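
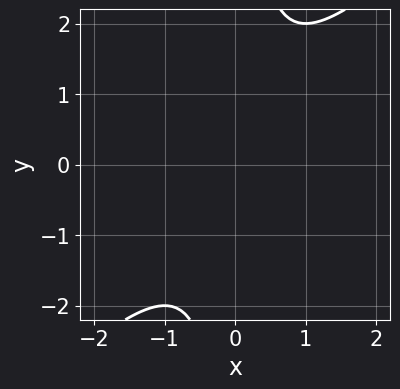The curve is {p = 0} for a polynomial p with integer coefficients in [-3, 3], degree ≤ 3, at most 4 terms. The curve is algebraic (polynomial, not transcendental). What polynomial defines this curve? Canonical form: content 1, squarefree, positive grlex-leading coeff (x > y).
(a) The degree is 2 — no degree-1 curve has this shape.
(b) Reading off the gridlines: no y-intercept at any integer in the box; it misses every integer gridline on the x-axis.
(c) The integer polynomial consistent with all of this is the stated p.

x^2 - x*y + 1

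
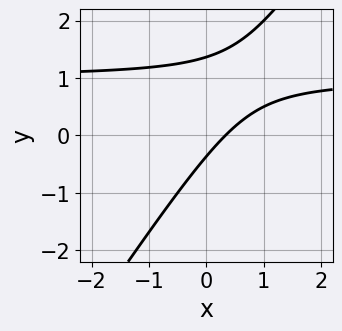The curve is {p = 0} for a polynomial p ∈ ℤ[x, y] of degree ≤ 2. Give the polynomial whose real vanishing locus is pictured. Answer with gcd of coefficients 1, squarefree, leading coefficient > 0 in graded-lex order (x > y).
3*x*y - 2*y^2 - 3*x + 2*y + 1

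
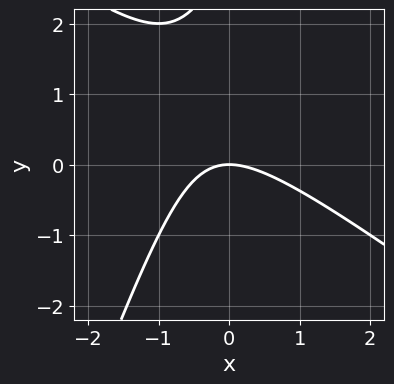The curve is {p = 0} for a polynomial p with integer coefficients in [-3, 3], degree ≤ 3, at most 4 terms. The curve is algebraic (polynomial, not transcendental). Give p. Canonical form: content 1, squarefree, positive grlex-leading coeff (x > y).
2*x^2 + 2*x*y - y^2 + 3*y

1. The degree is 2 — the shape is more complex than any degree-1 curve.
2. From the axis intercepts and sections: it meets the y-axis at y = 0 (among the integer gridlines); it crosses the x-axis at the gridline x = 0.
3. Putting this together gives p.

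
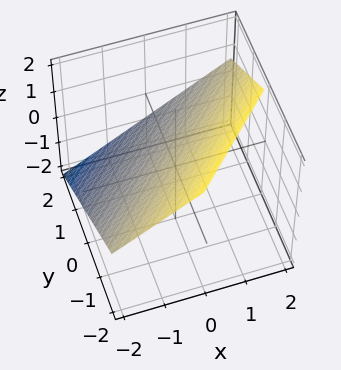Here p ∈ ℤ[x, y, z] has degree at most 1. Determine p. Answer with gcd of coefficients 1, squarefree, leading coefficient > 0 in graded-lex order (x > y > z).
First, degree: every cross-section is a straight line — this is a plane, so deg p = 1.
Then, reading off the gridlines: one x-axis crossing is at x = -1; it meets the y-axis at y = 1 (among the integer gridlines).
Finally, putting this together gives p.

2*x - 2*y - 3*z + 2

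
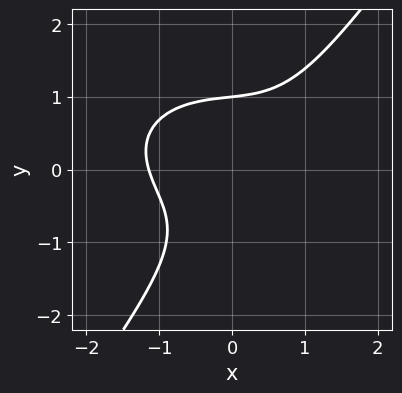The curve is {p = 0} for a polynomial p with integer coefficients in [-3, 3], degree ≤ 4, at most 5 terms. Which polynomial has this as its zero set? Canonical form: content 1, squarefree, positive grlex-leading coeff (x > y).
2*x^3 + 3*x*y^2 - 3*y^3 - 2*x*y + 3

(a) deg p = 3. No degree-2 curve has this shape.
(b) Reading off the gridlines: one y-axis crossing is at y = 1.
(c) These observations pin down the coefficients.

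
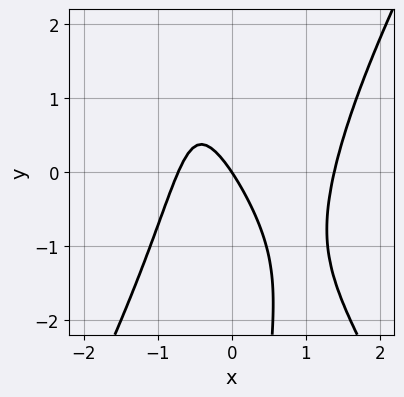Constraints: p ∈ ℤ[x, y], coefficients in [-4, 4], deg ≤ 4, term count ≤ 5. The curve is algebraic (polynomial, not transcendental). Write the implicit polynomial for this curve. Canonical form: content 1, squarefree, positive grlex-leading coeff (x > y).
3*x^3 - x*y^2 - 2*x^2 - 3*x - 2*y

(a) deg p = 3.
(b) Observable constraints: it meets the x-axis at x = 0 (among the integer gridlines); one y-axis crossing is at y = 0.
(c) Putting this together gives p.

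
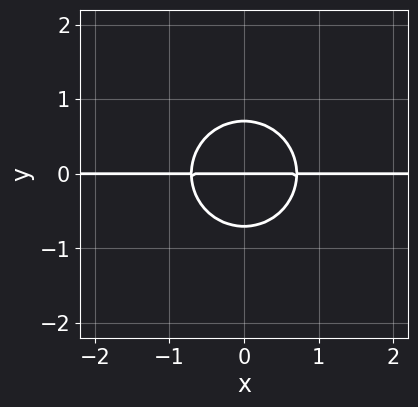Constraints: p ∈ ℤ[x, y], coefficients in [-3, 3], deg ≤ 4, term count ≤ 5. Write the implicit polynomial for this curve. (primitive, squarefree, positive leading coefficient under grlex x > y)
2*x^2*y + 2*y^3 - y

The degree is 3 — the shape is more complex than any degree-2 curve.
Symmetries: the x ↦ −x reflection is a symmetry, so x appears only in even powers.
Against the integer gridlines: every point of the x-axis in the box is on the curve; one y-axis crossing is at y = 0.
Solving for integer coefficients yields p as stated.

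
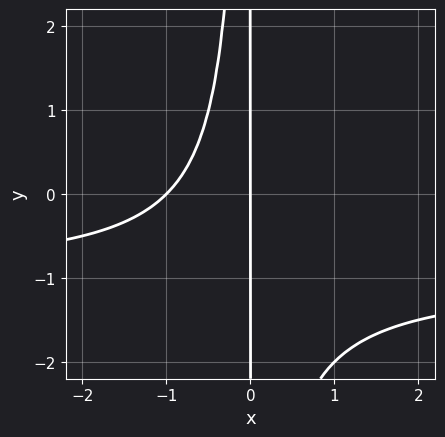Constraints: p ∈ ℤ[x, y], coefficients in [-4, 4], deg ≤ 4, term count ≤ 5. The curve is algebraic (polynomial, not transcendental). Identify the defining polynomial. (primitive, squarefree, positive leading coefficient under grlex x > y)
deg p = 3. A generic line meets the curve in up to 3 points.
From the axis intercepts and sections: the x-axis gridline crossings are at x ∈ {-1, 0}; the visible y-axis segment lies entirely on the curve.
Together with the visible shape, these determine p as stated.

x^2*y + x^2 + x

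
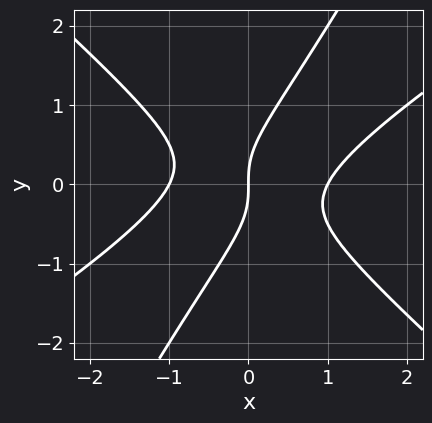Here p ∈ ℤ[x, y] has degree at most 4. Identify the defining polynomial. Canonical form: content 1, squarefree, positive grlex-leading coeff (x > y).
2*x^3 - 2*x^2*y - 3*x*y^2 + 2*y^3 - 2*x

Degree: no degree-2 curve has this shape, so deg p = 3.
Observable constraints: the x-axis gridline crossings are at x ∈ {-1, 0, 1}; it crosses the y-axis at the gridline y = 0.
Fitting integer coefficients to these (and the overall shape) gives p.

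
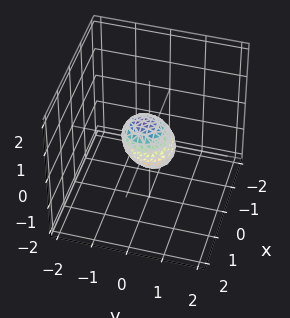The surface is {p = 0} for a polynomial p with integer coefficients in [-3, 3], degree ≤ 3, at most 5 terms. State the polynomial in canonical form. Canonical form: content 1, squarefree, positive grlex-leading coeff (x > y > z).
2*x^2 + 2*y^2 + y*z + 2*z^2 - 1

deg p = 2. A generic line meets the surface in up to 2 points.
Matching integer coefficients to the picture gives p.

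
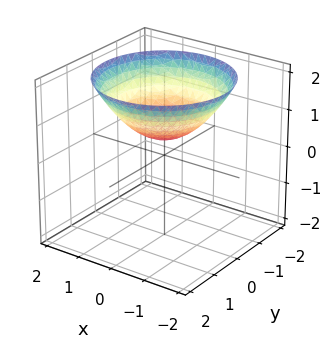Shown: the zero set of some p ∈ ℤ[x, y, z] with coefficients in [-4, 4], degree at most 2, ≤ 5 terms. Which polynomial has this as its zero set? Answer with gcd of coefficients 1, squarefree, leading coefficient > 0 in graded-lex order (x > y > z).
x^2 + y^2 - 2*z + 1

1. deg p = 2. The shape is more complex than any degree-1 surface.
2. By symmetry, the surface is invariant under rotation about z: p = q(x² + y², z).
3. Checking where it meets the axes: the surface avoids every integer y-axis point in the box; a circular section at z = 1 has radius exactly 1.
4. Solving for integer coefficients yields p as stated.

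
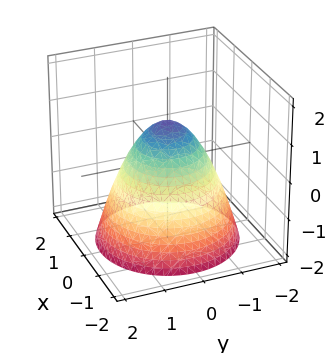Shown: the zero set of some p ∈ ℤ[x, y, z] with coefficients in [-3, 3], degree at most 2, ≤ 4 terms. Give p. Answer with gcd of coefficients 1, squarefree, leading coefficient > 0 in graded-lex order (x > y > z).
The degree is 2 — no degree-1 surface has this shape.
Symmetries: rotational symmetry about the z-axis ⇒ p depends on x, y only through x² + y².
Observable constraints: one z-axis crossing is at z = 1; among the integer gridlines, it crosses the x-axis at x ∈ {-1, 1}; among the integer gridlines, it crosses the y-axis at y ∈ {-1, 1}.
Together with the visible shape, these determine p as stated.

x^2 + y^2 + z - 1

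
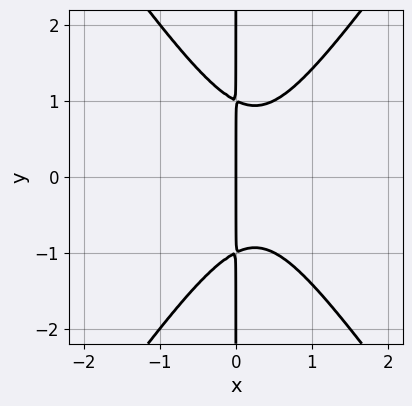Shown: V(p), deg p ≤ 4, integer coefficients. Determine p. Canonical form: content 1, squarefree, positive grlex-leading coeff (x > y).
2*x^3 - x*y^2 - x^2 + x

Degree: the shape is more complex than any degree-2 curve, so deg p = 3.
Symmetries: it's symmetric under y → −y, forcing even powers of y.
Checking where it meets the axes: every point of the y-axis in the box is on the curve; it meets the x-axis at x = 0 (among the integer gridlines).
Putting this together gives p.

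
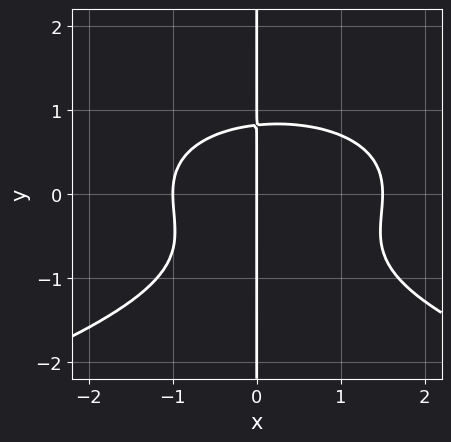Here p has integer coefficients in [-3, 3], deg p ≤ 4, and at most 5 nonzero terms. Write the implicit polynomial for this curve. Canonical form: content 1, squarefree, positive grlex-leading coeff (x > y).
3*x*y^3 + 2*x^3 + 2*x*y^2 - x^2 - 3*x

(a) deg p = 4.
(b) Checking where it meets the axes: among the integer gridlines, it crosses the x-axis at x ∈ {-1, 0}; the visible y-axis segment lies entirely on the curve.
(c) Together with the visible shape, these determine p as stated.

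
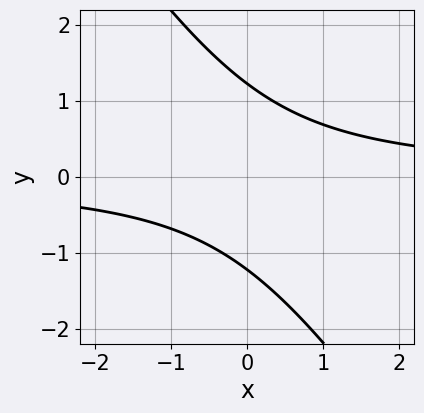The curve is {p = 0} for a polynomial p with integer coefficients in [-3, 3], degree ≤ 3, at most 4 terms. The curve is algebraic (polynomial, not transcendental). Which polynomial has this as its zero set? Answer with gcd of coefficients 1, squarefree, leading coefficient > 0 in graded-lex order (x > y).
(a) The degree is 2 — no degree-1 curve has this shape.
(b) Against the integer gridlines: it misses every integer gridline on the x-axis.
(c) Solving for integer coefficients yields p as stated.

3*x*y + 2*y^2 - 3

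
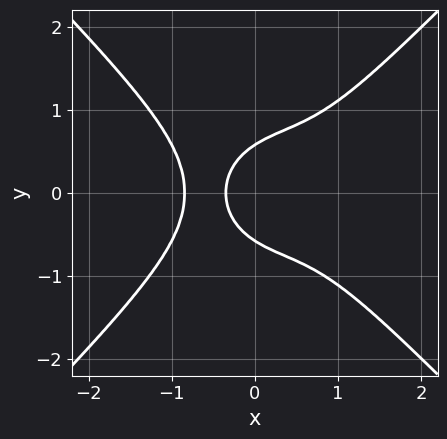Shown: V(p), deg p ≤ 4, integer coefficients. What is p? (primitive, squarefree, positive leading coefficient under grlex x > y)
3*x^4 - 3*y^4 - 2*y^2 + 3*x + 1

(a) Degree: the shape is more complex than any degree-3 curve, so deg p = 4.
(b) Symmetries: the y ↦ −y reflection is a symmetry, so y appears only in even powers.
(c) From the visible intercepts: it misses every integer gridline on the x-axis.
(d) Fitting integer coefficients to these (and the overall shape) gives p.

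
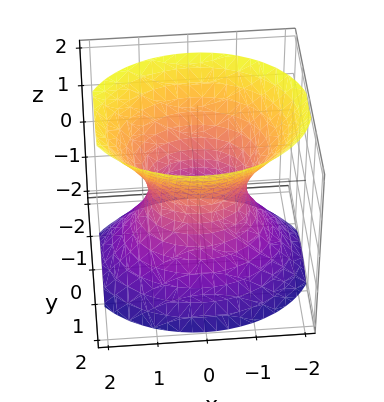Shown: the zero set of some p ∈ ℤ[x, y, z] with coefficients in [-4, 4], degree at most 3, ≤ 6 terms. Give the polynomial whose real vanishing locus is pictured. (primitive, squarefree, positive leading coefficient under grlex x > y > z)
The degree is 2 — one connected sheet with a waist; a quadric.
Symmetries: the y ↦ −y reflection is a symmetry, so y appears only in even powers; mirror symmetry z ↦ −z ⇒ only even powers of z; the x ↦ −x reflection is a symmetry, so x appears only in even powers.
Observable constraints: the surface avoids every integer z-axis point in the box; the x-axis gridline crossings are at x ∈ {-1, 1}.
Assembling these constraints gives the stated polynomial.

2*x^2 + 3*y^2 - 2*z^2 - 2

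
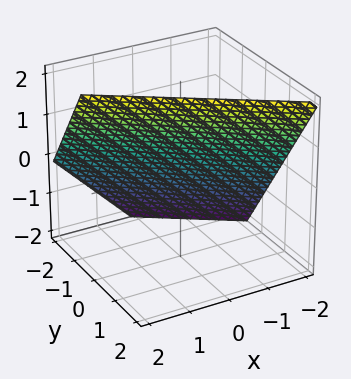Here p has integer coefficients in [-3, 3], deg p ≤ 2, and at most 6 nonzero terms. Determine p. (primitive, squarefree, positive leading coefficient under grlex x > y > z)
2*x + 3*y - 2*z + 2

Degree: every cross-section is a straight line — this is a plane, so deg p = 1.
Checking where it meets the axes: one z-axis crossing is at z = 1; it meets the x-axis at x = -1 (among the integer gridlines).
Fitting integer coefficients to these (and the overall shape) gives p.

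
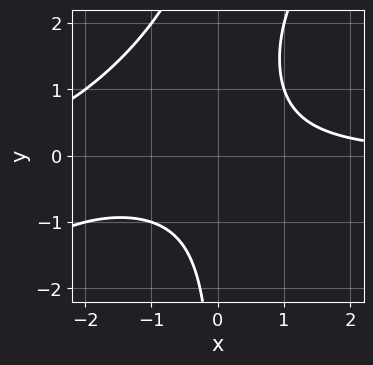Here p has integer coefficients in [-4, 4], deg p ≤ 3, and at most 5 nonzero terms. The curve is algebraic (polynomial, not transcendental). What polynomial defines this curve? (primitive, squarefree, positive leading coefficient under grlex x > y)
x^2*y - x*y^2 + 2*x*y - 2

First, deg p = 3. No degree-2 curve has this shape.
Next, checking where it meets the axes: it misses every integer gridline on the y-axis; the curve avoids every integer x-axis point in the box.
Finally, matching integer coefficients to the picture gives p.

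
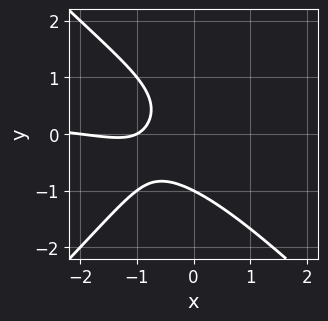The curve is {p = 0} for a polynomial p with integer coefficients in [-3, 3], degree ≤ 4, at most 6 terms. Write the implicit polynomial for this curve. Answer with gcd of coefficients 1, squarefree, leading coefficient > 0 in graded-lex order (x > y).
1. The degree is 3 — a generic line meets the curve in up to 3 points.
2. From the visible intercepts: among the integer gridlines, it crosses the x-axis at x ∈ {-2, -1}; it meets the y-axis at y = -1 (among the integer gridlines).
3. These observations pin down the coefficients.

2*x^2*y - 2*y^3 - x^2 - 3*x - 2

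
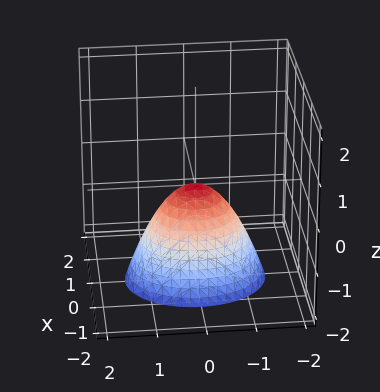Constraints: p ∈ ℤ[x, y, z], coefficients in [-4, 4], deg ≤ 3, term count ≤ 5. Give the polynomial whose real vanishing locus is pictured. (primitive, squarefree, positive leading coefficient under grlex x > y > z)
(a) The degree is 2 — a single bowl opening along one axis; a quadric.
(b) Symmetries: it's symmetric under x → −x, forcing even powers of x; the y ↦ −y reflection is a symmetry, so y appears only in even powers.
(c) From the axis intercepts and sections: it meets the z-axis at z = 0 (among the integer gridlines); it crosses the y-axis at the gridline y = 0; it meets the x-axis at x = 0 (among the integer gridlines).
(d) Assembling these constraints gives the stated polynomial.

3*x^2 + 2*y^2 + 2*z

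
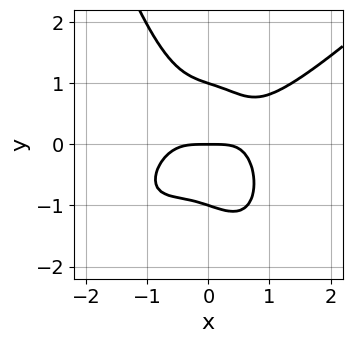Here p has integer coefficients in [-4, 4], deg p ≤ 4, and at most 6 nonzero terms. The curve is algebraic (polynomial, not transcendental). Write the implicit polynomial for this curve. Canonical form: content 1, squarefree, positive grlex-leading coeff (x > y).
First, deg p = 4. The shape is more complex than any degree-3 curve.
Then, from the axis intercepts and sections: the y-axis gridline crossings are at y ∈ {-1, 0, 1}; one x-axis crossing is at x = 0.
Finally, matching integer coefficients to the picture gives p.

3*x^4 - 3*x^3*y - 2*x*y^2 - 3*y^3 + 3*y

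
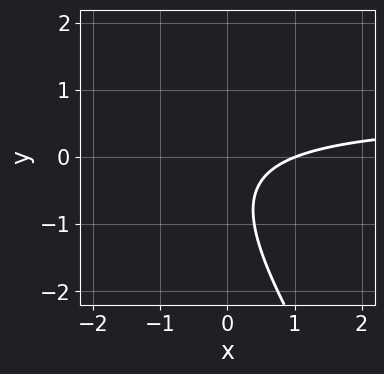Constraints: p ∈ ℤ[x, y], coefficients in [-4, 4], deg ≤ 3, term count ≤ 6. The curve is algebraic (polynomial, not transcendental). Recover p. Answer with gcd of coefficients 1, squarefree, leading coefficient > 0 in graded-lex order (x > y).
3*x*y + 2*y^2 - 2*x + 2*y + 2

(a) Degree: no degree-1 curve has this shape, so deg p = 2.
(b) From the visible intercepts: one x-axis crossing is at x = 1; no y-intercept at any integer in the box.
(c) Putting this together gives p.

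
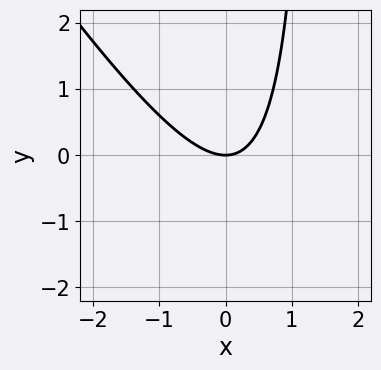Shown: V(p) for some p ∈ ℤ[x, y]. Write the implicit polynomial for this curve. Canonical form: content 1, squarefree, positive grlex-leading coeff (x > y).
Degree: a generic line meets the curve in up to 2 points, so deg p = 2.
Reading off the gridlines: it meets the x-axis at x = 0 (among the integer gridlines); it crosses the y-axis at the gridline y = 0.
Fitting integer coefficients to these (and the overall shape) gives p.

3*x^2 + 2*x*y - 3*y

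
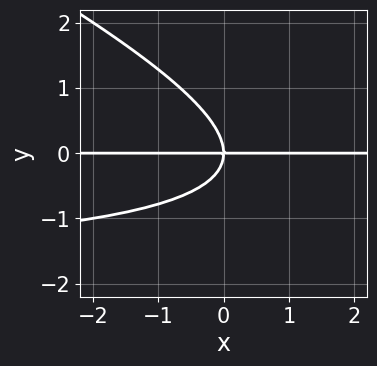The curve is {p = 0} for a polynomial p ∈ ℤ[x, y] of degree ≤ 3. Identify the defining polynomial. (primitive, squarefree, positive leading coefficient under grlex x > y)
1. deg p = 3. The shape is more complex than any degree-2 curve.
2. Reading off the gridlines: it crosses the y-axis at the gridline y = 0; the visible x-axis segment lies entirely on the curve.
3. Matching integer coefficients to the picture gives p.

x*y^2 + 2*y^3 + 2*x*y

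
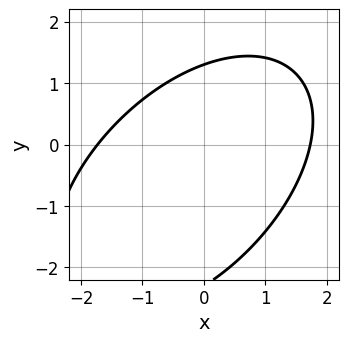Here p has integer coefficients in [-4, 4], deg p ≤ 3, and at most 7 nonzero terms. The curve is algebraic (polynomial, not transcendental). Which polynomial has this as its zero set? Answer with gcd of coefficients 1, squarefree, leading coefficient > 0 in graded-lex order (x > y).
x^2 - x*y + y^2 + y - 3

(a) The degree is 2 — no degree-1 curve has this shape.
(b) Solving for integer coefficients yields p as stated.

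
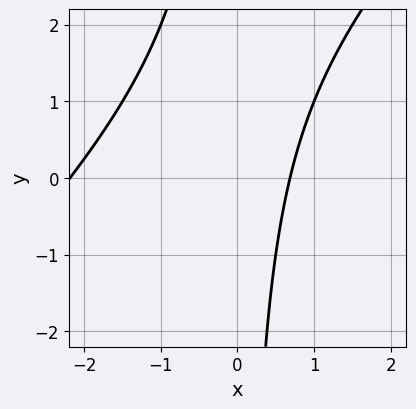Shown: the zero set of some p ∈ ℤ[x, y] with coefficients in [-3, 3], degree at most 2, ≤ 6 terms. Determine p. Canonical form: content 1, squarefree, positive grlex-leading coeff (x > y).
(a) deg p = 2. The shape is more complex than any degree-1 curve.
(b) Reading off the gridlines: it misses every integer gridline on the y-axis.
(c) Fitting integer coefficients to these (and the overall shape) gives p.

2*x^2 - 2*x*y + 3*x - 3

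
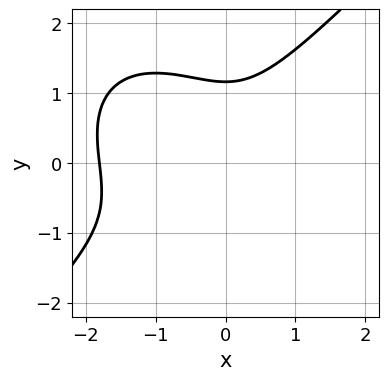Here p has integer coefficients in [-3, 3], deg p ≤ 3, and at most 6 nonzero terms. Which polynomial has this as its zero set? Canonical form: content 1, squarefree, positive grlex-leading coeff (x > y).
2*x^3 - 2*y^3 + 3*x^2 + y + 2

(a) The degree is 3 — no degree-2 curve has this shape.
(b) Matching integer coefficients to the picture gives p.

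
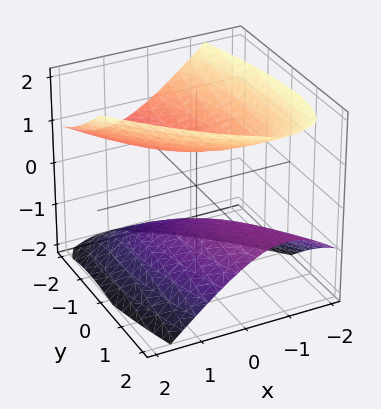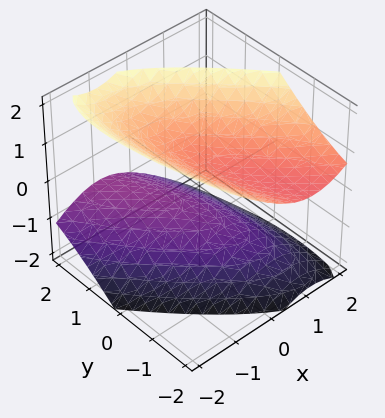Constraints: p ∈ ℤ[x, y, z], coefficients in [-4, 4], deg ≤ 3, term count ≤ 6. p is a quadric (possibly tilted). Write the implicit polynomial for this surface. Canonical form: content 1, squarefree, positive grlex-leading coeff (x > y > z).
I count 2 distinct pieces.
The degree is 2 — the shape is more complex than any degree-1 surface.
Observable constraints: it misses every integer gridline on the x-axis; no y-intercept at any integer in the box.
Putting this together gives p.

3*x^2 + 3*x*y + y^2 + 2*y*z - 3*z^2 + 2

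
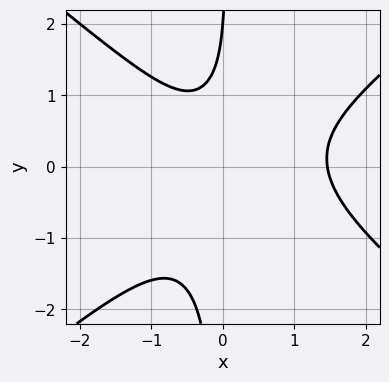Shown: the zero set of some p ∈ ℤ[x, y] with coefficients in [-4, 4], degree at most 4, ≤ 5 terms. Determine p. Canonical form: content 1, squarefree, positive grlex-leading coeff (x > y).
1. Degree: the shape is more complex than any degree-2 curve, so deg p = 3.
2. Reading off the gridlines: one y-axis crossing is at y = 2.
3. Assembling these constraints gives the stated polynomial.

2*x^3 - 3*x*y^2 - 2*x^2 + y - 2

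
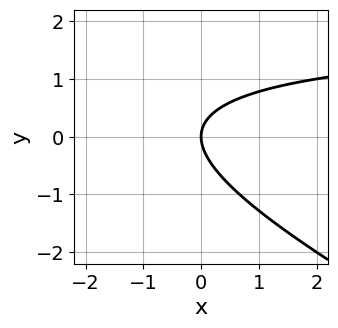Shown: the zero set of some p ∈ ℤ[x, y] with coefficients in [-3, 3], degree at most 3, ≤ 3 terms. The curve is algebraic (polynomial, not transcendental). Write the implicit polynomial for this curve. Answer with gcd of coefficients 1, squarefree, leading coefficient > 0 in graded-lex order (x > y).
(a) deg p = 2. No degree-1 curve has this shape.
(b) From the axis intercepts and sections: it meets the x-axis at x = 0 (among the integer gridlines); it crosses the y-axis at the gridline y = 0.
(c) These observations pin down the coefficients.

x*y + 2*y^2 - 2*x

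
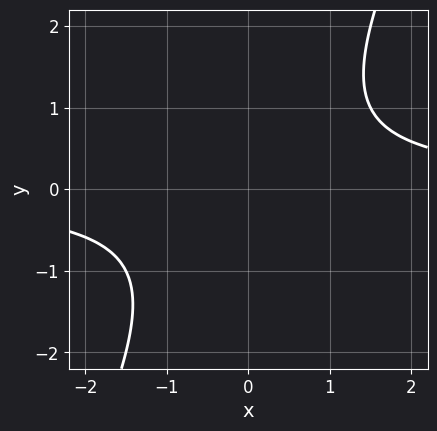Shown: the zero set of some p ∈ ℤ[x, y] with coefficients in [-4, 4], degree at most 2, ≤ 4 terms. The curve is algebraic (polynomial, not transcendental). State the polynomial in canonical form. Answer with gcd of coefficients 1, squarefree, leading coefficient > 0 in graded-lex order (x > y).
2*x*y - y^2 - 2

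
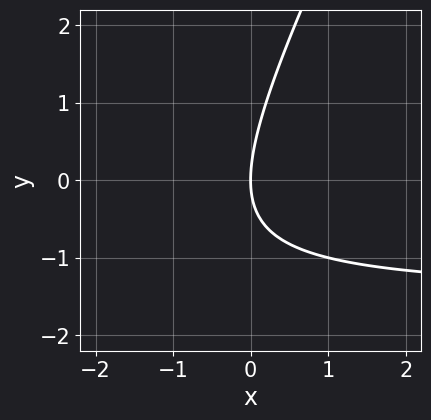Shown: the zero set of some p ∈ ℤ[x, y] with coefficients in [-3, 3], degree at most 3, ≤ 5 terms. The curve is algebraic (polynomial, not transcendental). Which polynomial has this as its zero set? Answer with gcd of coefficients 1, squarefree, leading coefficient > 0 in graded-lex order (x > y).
2*x*y - y^2 + 3*x

1. deg p = 2. A generic line meets the curve in up to 2 points.
2. Reading off the gridlines: it crosses the x-axis at the gridline x = 0; one y-axis crossing is at y = 0.
3. Matching integer coefficients to the picture gives p.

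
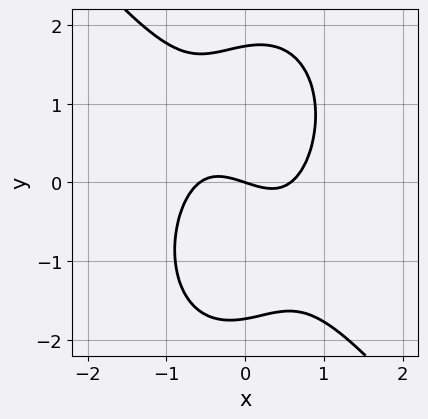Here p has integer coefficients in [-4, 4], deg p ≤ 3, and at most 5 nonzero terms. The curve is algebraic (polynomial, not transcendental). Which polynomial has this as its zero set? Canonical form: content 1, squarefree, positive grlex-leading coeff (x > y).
3*x^3 + x^2*y + y^3 - x - 3*y

1. The degree is 3 — no degree-2 curve has this shape.
2. From the visible intercepts: it crosses the y-axis at the gridline y = 0; it meets the x-axis at x = 0 (among the integer gridlines).
3. These observations pin down the coefficients.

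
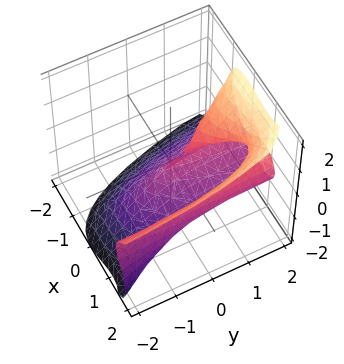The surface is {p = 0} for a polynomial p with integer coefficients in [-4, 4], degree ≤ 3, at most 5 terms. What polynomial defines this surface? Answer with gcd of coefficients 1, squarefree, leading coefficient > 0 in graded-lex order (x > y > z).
2*x^3 + 2*y*z^2 - 2*z^3 - 3*x^2

The degree is 3 — no degree-2 surface has this shape.
From the visible intercepts: it meets the x-axis at x = 0 (among the integer gridlines); one z-axis crossing is at z = 0; the visible y-axis segment lies entirely on the surface.
Fitting integer coefficients to these (and the overall shape) gives p.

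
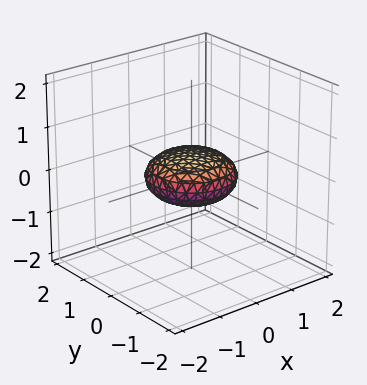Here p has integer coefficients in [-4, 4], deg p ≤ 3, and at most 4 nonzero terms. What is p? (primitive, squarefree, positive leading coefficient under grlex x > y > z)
1. The degree is 2 — a closed, bounded, convex surface; a quadric.
2. Symmetries: the surface is invariant under rotation about z: p = q(x² + y², z); the z ↦ −z reflection is a symmetry, so z appears only in even powers.
3. Against the integer gridlines: among the integer gridlines, it crosses the x-axis at x ∈ {-1, 1}; among the integer gridlines, it crosses the y-axis at y ∈ {-1, 1}; a circular section at z = 0 has radius exactly 1.
4. Fitting integer coefficients to these (and the overall shape) gives p.

x^2 + y^2 + 3*z^2 - 1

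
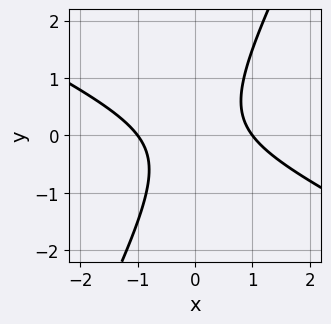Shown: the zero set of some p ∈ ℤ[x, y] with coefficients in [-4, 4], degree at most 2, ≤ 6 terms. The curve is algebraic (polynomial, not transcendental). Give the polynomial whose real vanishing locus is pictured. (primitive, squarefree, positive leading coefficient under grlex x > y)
2*x^2 + 3*x*y - 2*y^2 - 2

First, deg p = 2.
Next, against the integer gridlines: among the integer gridlines, it crosses the x-axis at x ∈ {-1, 1}; the curve avoids every integer y-axis point in the box.
Finally, these observations pin down the coefficients.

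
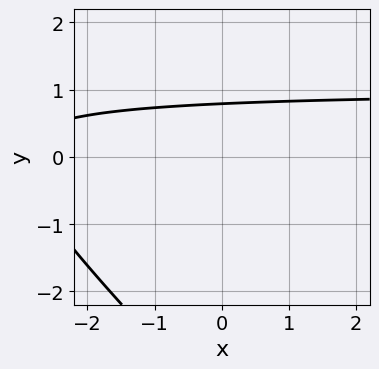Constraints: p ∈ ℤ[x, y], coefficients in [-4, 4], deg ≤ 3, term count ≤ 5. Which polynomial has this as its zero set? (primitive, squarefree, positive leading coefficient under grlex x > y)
First, the degree is 2 — the shape is more complex than any degree-1 curve.
Next, checking where it meets the axes: the curve avoids every integer x-axis point in the box.
Finally, together with the visible shape, these determine p as stated.

x*y + y^2 - x + 3*y - 3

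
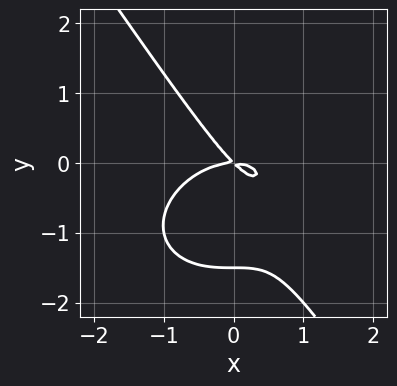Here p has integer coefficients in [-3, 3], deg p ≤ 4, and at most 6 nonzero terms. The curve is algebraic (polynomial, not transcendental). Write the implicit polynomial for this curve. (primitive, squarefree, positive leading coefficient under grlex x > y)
2*x^3 + 2*x*y^2 + 2*y^3 + 3*x*y + 3*y^2

(a) deg p = 3. The shape is more complex than any degree-2 curve.
(b) From the axis intercepts and sections: one x-axis crossing is at x = 0; it meets the y-axis at y = 0 (among the integer gridlines).
(c) The integer polynomial consistent with all of this is the stated p.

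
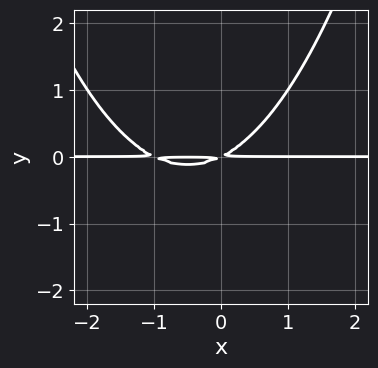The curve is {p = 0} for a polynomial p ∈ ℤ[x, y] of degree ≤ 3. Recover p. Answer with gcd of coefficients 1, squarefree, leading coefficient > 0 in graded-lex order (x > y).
x^2*y + x*y - 2*y^2

1. deg p = 3. The shape is more complex than any degree-2 curve.
2. From the axis intercepts and sections: every point of the x-axis in the box is on the curve.
3. Solving for integer coefficients yields p as stated.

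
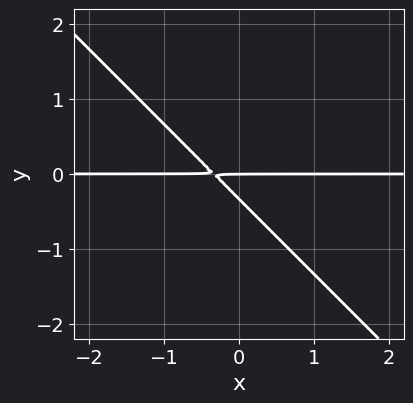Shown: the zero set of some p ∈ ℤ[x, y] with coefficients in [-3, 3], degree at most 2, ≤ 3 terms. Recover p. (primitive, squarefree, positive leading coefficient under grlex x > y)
First, deg p = 2. The shape is more complex than any degree-1 curve.
Then, against the integer gridlines: it meets the y-axis at y = 0 (among the integer gridlines); every point of the x-axis in the box is on the curve.
Finally, putting this together gives p.

3*x*y + 3*y^2 + y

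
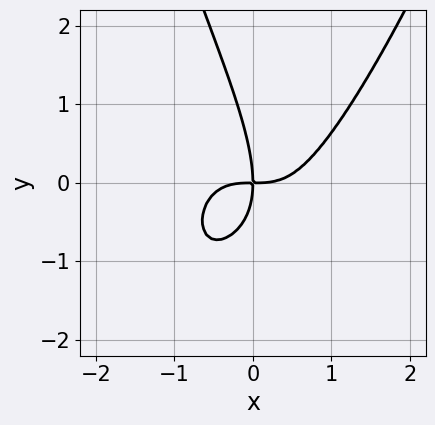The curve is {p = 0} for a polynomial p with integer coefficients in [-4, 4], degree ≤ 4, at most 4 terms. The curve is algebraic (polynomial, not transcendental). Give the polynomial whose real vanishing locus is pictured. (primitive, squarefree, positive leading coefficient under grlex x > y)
3*x^4 - 2*x*y^2 - y^3 - 3*x*y

First, degree: no degree-3 curve has this shape, so deg p = 4.
Next, from the axis intercepts and sections: one x-axis crossing is at x = 0; one y-axis crossing is at y = 0.
Finally, solving for integer coefficients yields p as stated.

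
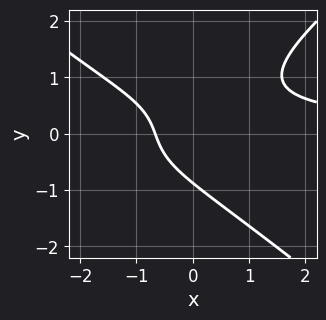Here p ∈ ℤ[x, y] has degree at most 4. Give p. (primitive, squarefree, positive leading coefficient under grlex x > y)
Degree: the shape is more complex than any degree-2 curve, so deg p = 3.
The integer polynomial consistent with all of this is the stated p.

2*x^2*y - 3*y^3 + 3*x*y - 3*x - 2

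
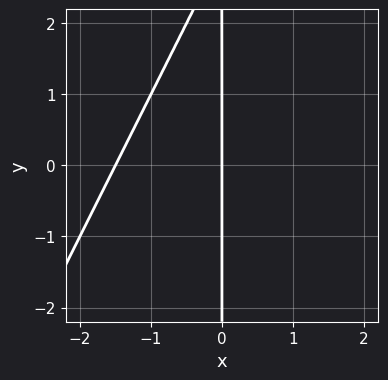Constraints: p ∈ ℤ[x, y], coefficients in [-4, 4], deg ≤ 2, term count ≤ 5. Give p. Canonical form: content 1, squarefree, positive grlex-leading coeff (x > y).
1. The degree is 2 — no degree-1 curve has this shape.
2. From the visible intercepts: it crosses the x-axis at the gridline x = 0; every point of the y-axis in the box is on the curve.
3. Putting this together gives p.

2*x^2 - x*y + 3*x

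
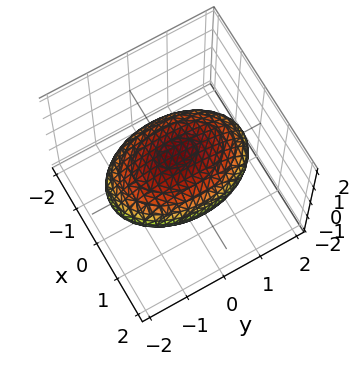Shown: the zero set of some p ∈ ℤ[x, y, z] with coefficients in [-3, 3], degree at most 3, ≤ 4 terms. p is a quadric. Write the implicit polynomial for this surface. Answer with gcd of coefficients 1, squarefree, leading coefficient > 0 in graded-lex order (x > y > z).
deg p = 2. Bounded and convex; a quadric.
Symmetries: the x ↦ −x reflection is a symmetry, so x appears only in even powers; mirror symmetry y ↦ −y ⇒ only even powers of y; it's symmetric under z → −z, forcing even powers of z.
Against the integer gridlines: among the integer gridlines, it crosses the z-axis at z ∈ {-1, 1}.
Assembling these constraints gives the stated polynomial.

2*x^2 + y^2 + 3*z^2 - 3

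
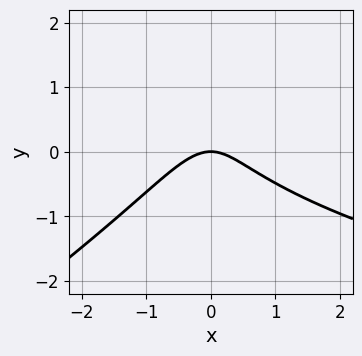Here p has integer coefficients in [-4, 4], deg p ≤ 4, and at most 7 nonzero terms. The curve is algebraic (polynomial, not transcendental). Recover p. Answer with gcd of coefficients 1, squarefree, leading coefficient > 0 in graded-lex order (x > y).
2*x*y^2 - 3*y^3 - 3*x^2 + 3*y^2 - 3*y

The degree is 3 — the shape is more complex than any degree-2 curve.
Against the integer gridlines: one x-axis crossing is at x = 0; it crosses the y-axis at the gridline y = 0.
Assembling these constraints gives the stated polynomial.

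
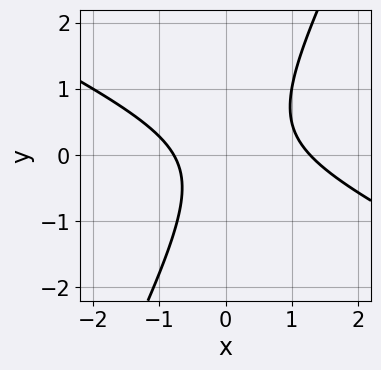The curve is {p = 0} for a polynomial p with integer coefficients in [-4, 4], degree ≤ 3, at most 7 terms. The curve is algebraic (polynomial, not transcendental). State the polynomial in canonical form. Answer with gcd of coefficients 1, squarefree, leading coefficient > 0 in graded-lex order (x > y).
deg p = 2. No degree-1 curve has this shape.
From the axis intercepts and sections: no y-intercept at any integer in the box.
Fitting integer coefficients to these (and the overall shape) gives p.

2*x^2 + 3*x*y - 2*y^2 - x - 2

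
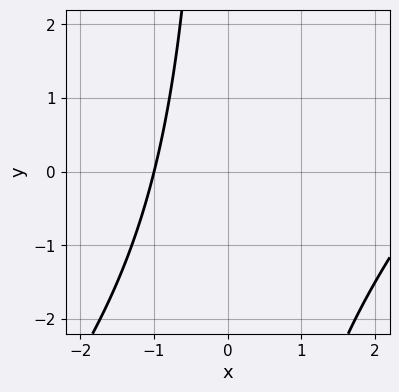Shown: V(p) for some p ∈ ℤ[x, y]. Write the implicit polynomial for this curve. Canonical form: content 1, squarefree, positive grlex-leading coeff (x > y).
(a) deg p = 2. A generic line meets the curve in up to 2 points.
(b) From the axis intercepts and sections: it crosses the x-axis at the gridline x = -1; no y-intercept at any integer in the box.
(c) The integer polynomial consistent with all of this is the stated p.

x^2 - x*y - 2*x - 3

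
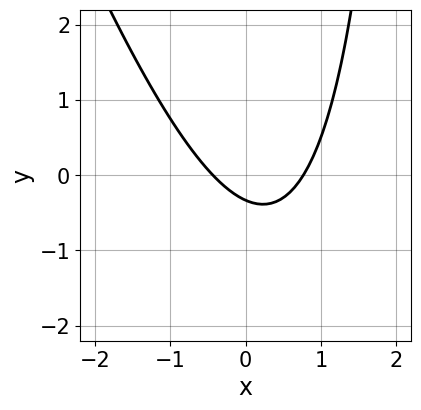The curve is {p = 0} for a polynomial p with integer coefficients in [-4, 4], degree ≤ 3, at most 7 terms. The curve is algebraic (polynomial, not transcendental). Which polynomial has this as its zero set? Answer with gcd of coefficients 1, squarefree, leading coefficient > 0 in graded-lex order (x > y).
1. deg p = 2.
2. Solving for integer coefficients yields p as stated.

3*x^2 + x*y - x - 3*y - 1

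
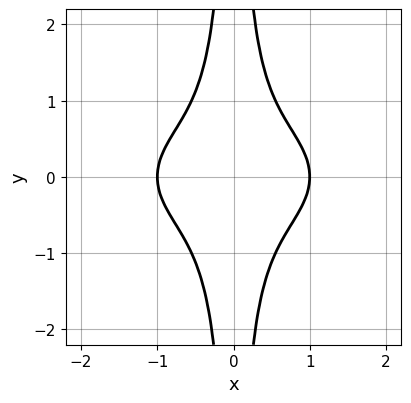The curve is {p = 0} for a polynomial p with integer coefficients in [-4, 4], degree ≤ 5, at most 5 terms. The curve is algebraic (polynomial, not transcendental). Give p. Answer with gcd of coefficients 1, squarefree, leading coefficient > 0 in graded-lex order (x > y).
x^4 + 3*x^2*y^2 - 1

1. The degree is 4 — the shape is more complex than any degree-3 curve.
2. Symmetries: mirror symmetry y ↦ −y ⇒ only even powers of y; the x ↦ −x reflection is a symmetry, so x appears only in even powers.
3. Checking where it meets the axes: the curve avoids every integer y-axis point in the box; among the integer gridlines, it crosses the x-axis at x ∈ {-1, 1}.
4. Putting this together gives p.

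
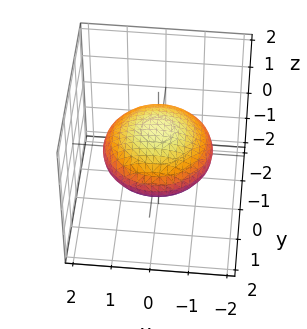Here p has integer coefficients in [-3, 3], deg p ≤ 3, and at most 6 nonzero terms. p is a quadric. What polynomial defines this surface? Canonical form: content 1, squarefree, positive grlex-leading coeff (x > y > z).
x^2 + y^2 + 3*z^2 - 2

(a) Degree: a closed, bounded, convex surface; a quadric, so deg p = 2.
(b) By symmetry, the surface is invariant under rotation about z: p = q(x² + y², z); mirror symmetry z ↦ −z ⇒ only even powers of z.
(c) From the visible intercepts: a circular section at z = 0 has radius between 1 and 2.
(d) Putting this together gives p.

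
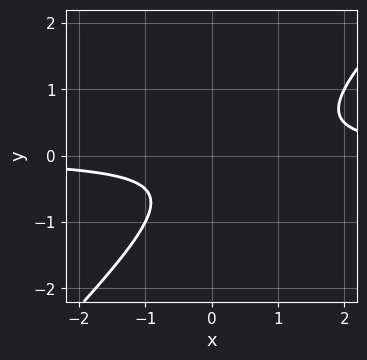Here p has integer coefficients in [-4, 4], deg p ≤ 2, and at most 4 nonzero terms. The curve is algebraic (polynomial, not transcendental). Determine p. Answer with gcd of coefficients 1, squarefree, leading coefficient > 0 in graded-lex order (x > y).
First, the degree is 2 — the shape is more complex than any degree-1 curve.
Next, observable constraints: the curve avoids every integer x-axis point in the box; the curve avoids every integer y-axis point in the box.
Finally, solving for integer coefficients yields p as stated.

2*x*y - 2*y^2 - y - 1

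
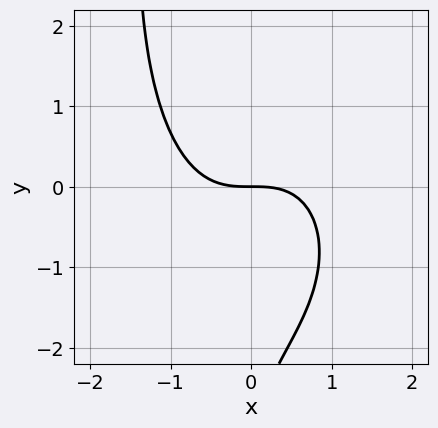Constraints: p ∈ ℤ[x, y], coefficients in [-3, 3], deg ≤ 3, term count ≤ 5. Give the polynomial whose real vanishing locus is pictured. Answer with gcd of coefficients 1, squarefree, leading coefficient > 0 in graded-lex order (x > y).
2*x^3 + x*y^2 + y^2 + 3*y

The degree is 3 — no degree-2 curve has this shape.
Against the integer gridlines: it crosses the y-axis at the gridline y = 0; it meets the x-axis at x = 0 (among the integer gridlines).
Solving for integer coefficients yields p as stated.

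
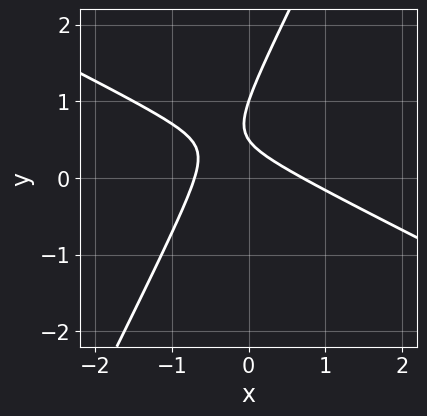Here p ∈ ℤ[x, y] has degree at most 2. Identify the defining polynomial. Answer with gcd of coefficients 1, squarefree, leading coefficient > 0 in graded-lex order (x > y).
1. deg p = 2. A generic line meets the curve in up to 2 points.
2. From the visible intercepts: one y-axis crossing is at y = 1.
3. Matching integer coefficients to the picture gives p.

2*x^2 + 3*x*y - 2*y^2 + 3*y - 1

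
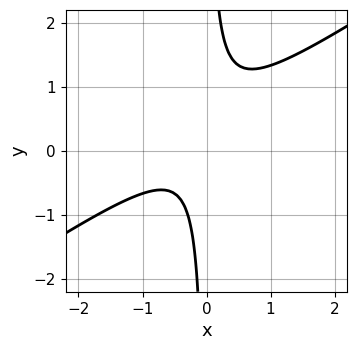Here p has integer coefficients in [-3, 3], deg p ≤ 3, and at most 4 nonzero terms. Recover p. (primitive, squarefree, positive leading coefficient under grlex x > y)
First, the degree is 2 — a generic line meets the curve in up to 2 points.
Then, reading off the gridlines: no y-intercept at any integer in the box; the curve avoids every integer x-axis point in the box.
Finally, fitting integer coefficients to these (and the overall shape) gives p.

2*x^2 - 3*x*y + x + 1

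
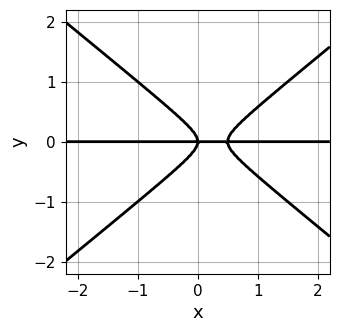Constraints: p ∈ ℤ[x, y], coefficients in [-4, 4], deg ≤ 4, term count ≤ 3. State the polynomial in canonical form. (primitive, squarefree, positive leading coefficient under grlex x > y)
Degree: no degree-2 curve has this shape, so deg p = 3.
From the axis intercepts and sections: it crosses the y-axis at the gridline y = 0; the visible x-axis segment lies entirely on the curve.
The integer polynomial consistent with all of this is the stated p.

2*x^2*y - 3*y^3 - x*y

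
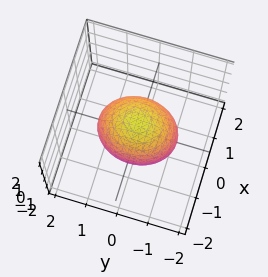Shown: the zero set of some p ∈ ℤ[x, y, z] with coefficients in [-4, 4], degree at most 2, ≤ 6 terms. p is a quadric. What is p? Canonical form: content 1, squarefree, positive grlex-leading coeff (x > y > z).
The degree is 2 — a closed, bounded, convex surface; a quadric.
Symmetries: it's symmetric under y → −y, forcing even powers of y; mirror symmetry x ↦ −x ⇒ only even powers of x; mirror symmetry z ↦ −z ⇒ only even powers of z.
Observable constraints: among the integer gridlines, it crosses the x-axis at x ∈ {-1, 1}.
Fitting integer coefficients to these (and the overall shape) gives p.

3*x^2 + 2*y^2 + 2*z^2 - 3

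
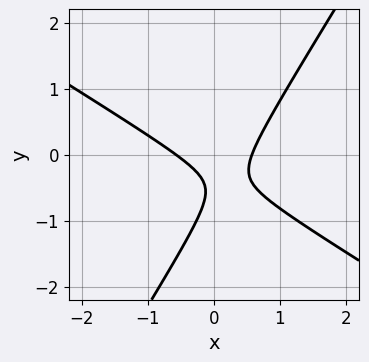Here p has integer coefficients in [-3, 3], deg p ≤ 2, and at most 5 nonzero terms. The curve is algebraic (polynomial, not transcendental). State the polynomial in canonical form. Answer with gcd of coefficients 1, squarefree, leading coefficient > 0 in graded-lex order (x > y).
The degree is 2 — the shape is more complex than any degree-1 curve.
Against the integer gridlines: it misses every integer gridline on the y-axis.
Matching integer coefficients to the picture gives p.

3*x^2 + 3*x*y - 3*y^2 - 3*y - 1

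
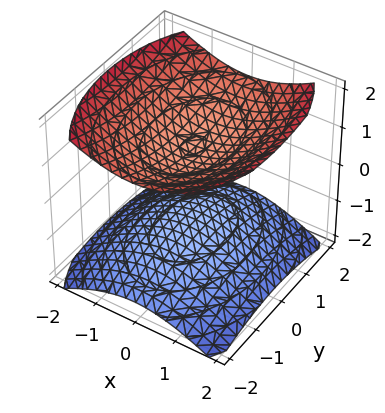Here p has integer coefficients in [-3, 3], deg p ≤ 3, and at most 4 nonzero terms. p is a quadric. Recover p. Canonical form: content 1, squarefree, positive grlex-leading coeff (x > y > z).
First, the picture has 2 separate pieces.
Next, deg p = 2.
Next, symmetries: it's symmetric under z → −z, forcing even powers of z; the y ↦ −y reflection is a symmetry, so y appears only in even powers; it's symmetric under x → −x, forcing even powers of x.
Then, reading off the gridlines: it misses every integer gridline on the y-axis; the z-axis gridline crossings are at z ∈ {-1, 1}; it misses every integer gridline on the x-axis.
Finally, the integer polynomial consistent with all of this is the stated p.

2*x^2 + y^2 - 3*z^2 + 3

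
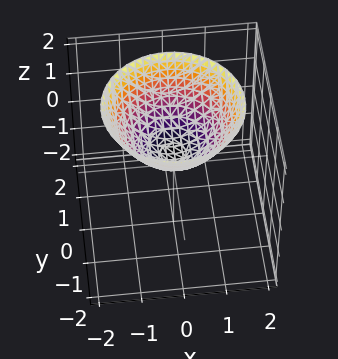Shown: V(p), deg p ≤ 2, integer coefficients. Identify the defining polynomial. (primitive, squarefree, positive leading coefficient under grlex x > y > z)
(a) Degree: a generic line meets the surface in up to 2 points, so deg p = 2.
(b) Symmetry: every cross-section ⟂ z is a circle, so x, y appear only via x² + y².
(c) Observable constraints: the surface avoids every integer y-axis point in the box; the surface avoids every integer x-axis point in the box; a circular section at z = 2 has radius between 1 and 2.
(d) Solving for integer coefficients yields p as stated.

2*x^2 + 2*y^2 - 3*z + 1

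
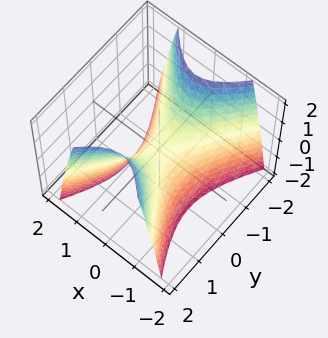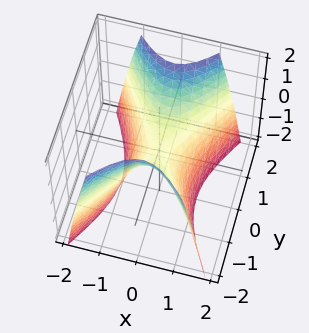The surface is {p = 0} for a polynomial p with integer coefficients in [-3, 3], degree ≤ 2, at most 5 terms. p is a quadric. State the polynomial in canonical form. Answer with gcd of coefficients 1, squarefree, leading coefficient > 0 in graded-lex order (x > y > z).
2*x^2 - y^2 + z

deg p = 2. A saddle surface; a quadric.
Symmetries: the x ↦ −x reflection is a symmetry, so x appears only in even powers; the y ↦ −y reflection is a symmetry, so y appears only in even powers.
Reading off the gridlines: it meets the x-axis at x = 0 (among the integer gridlines); it meets the y-axis at y = 0 (among the integer gridlines); it meets the z-axis at z = 0 (among the integer gridlines).
Assembling these constraints gives the stated polynomial.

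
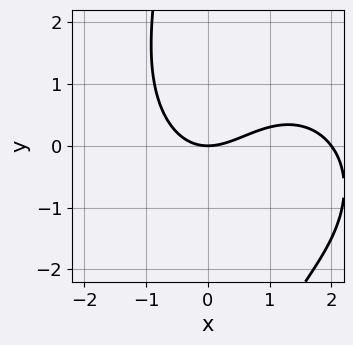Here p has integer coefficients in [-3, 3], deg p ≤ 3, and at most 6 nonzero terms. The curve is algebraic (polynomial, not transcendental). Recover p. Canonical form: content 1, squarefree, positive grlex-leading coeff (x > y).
x^3 + x*y^2 - 2*x^2 + 3*y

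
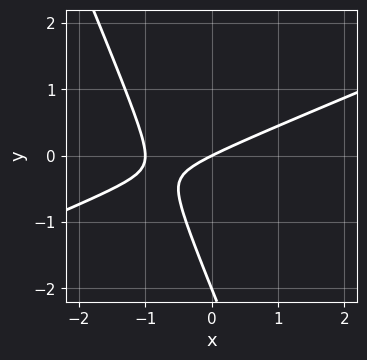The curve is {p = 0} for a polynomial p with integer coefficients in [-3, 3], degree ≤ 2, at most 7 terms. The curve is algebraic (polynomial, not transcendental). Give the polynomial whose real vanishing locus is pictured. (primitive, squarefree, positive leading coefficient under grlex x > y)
x^2 - 2*x*y - y^2 + x - 2*y

(a) The degree is 2 — a generic line meets the curve in up to 2 points.
(b) Checking where it meets the axes: among the integer gridlines, it crosses the y-axis at y ∈ {-2, 0}; the x-axis gridline crossings are at x ∈ {-1, 0}.
(c) Solving for integer coefficients yields p as stated.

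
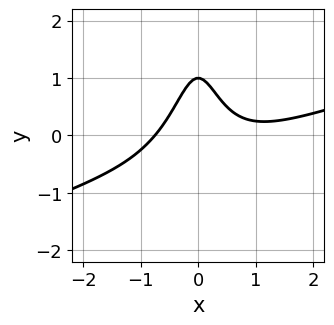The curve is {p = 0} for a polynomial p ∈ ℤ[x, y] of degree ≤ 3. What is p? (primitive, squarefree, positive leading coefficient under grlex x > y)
x^3 - 3*x^2*y - x^2 - y + 1

The degree is 3 — no degree-2 curve has this shape.
Observable constraints: one y-axis crossing is at y = 1.
Assembling these constraints gives the stated polynomial.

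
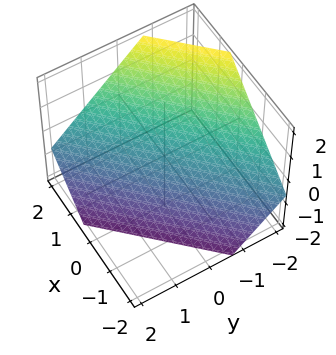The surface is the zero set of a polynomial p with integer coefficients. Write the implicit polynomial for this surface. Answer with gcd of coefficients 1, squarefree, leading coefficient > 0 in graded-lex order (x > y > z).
3*x - 3*y - 3*z - 2

1. Degree: every cross-section is a straight line — this is a plane, so deg p = 1.
2. Putting this together gives p.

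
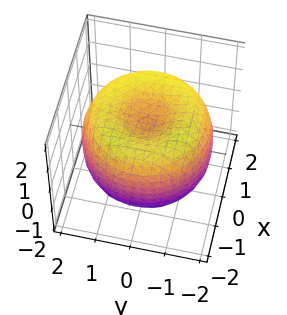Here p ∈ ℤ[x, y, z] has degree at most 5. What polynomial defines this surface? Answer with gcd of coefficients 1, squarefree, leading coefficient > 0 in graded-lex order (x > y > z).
First, deg p = 4. A generic line meets the surface in up to 4 points.
Next, symmetry: every cross-section ⟂ z is a circle, so x, y appear only via x² + y².
Then, checking where it meets the axes: a circular section at z = -1 has radius between 0 and 1.
Finally, solving for integer coefficients yields p as stated.

x^4 + 2*x^2*y^2 + y^4 - 3*x^2 - 3*y^2 + 2*z^2 - 1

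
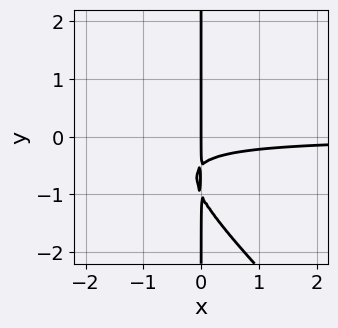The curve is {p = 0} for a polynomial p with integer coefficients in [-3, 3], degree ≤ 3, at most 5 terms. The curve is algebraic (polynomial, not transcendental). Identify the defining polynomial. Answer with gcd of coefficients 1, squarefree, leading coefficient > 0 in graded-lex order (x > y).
2*x^2*y + 2*x*y^2 + 3*x*y + x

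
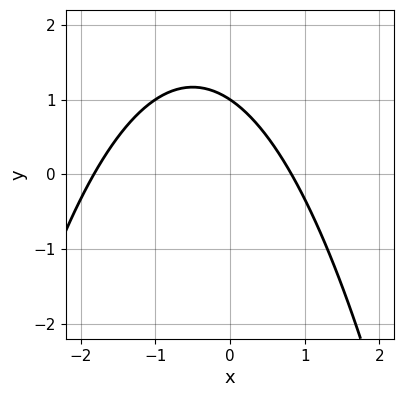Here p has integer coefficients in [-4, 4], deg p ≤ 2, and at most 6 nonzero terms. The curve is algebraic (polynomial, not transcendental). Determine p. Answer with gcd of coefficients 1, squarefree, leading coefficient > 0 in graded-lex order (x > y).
2*x^2 + 2*x + 3*y - 3

The degree is 2 — no degree-1 curve has this shape.
From the visible intercepts: one y-axis crossing is at y = 1.
These observations pin down the coefficients.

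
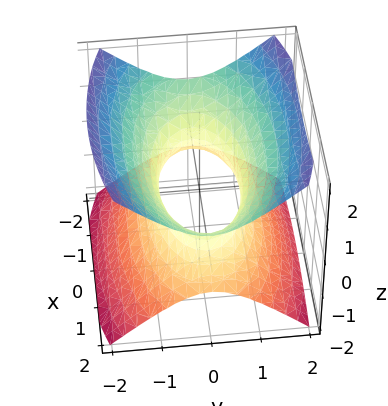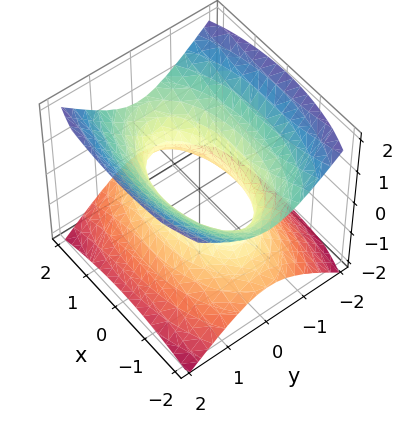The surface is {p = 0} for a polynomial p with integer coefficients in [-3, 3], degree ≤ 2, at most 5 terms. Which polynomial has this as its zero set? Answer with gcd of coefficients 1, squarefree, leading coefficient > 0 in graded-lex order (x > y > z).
(a) Degree: an hourglass — one-sheet hyperboloid; a quadric, so deg p = 2.
(b) Symmetries: mirror symmetry y ↦ −y ⇒ only even powers of y; the z ↦ −z reflection is a symmetry, so z appears only in even powers; it's symmetric under x → −x, forcing even powers of x.
(c) Against the integer gridlines: no z-intercept at any integer in the box.
(d) Fitting integer coefficients to these (and the overall shape) gives p.

x^2 + 3*y^2 - 3*z^2 - 2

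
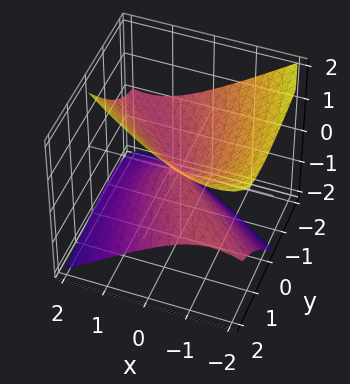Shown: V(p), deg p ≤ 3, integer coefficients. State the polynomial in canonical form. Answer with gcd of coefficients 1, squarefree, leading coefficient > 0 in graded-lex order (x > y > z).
First, deg p = 2. No degree-1 surface has this shape.
Next, from the visible intercepts: one x-axis crossing is at x = 0; it meets the y-axis at y = 0 (among the integer gridlines); one z-axis crossing is at z = 0.
Finally, the integer polynomial consistent with all of this is the stated p.

2*x^2 + 3*x*y + y^2 + 3*y*z - 3*z^2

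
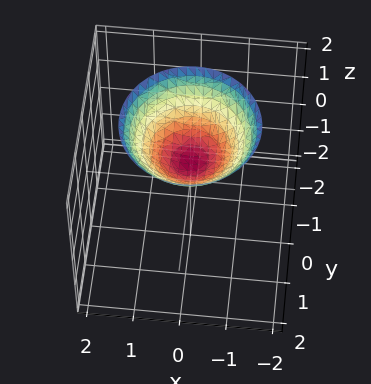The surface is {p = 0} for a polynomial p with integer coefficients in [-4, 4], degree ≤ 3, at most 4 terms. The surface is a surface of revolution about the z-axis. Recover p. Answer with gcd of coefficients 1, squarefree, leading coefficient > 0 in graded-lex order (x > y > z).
2*x^2 + 2*y^2 - 3*z + 2

1. deg p = 2. A generic line meets the surface in up to 2 points.
2. Symmetries: every cross-section ⟂ z is a circle, so x, y appear only via x² + y².
3. Reading off the gridlines: no y-intercept at any integer in the box; it misses every integer gridline on the x-axis.
4. Matching integer coefficients to the picture gives p.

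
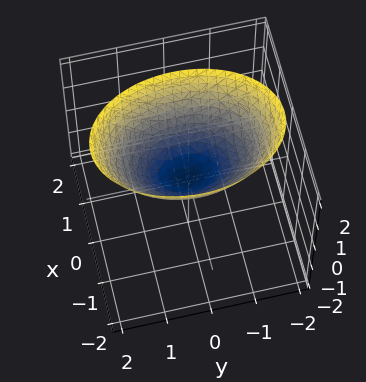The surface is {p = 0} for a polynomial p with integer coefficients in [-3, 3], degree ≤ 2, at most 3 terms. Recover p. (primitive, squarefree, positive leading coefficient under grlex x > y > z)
2*x^2 + y^2 - 2*z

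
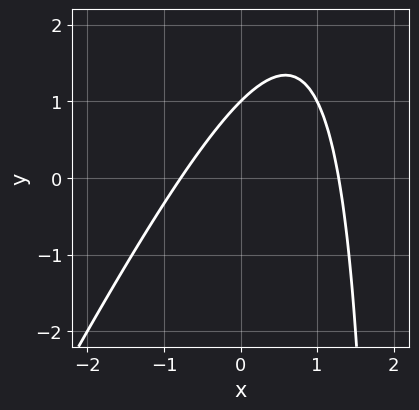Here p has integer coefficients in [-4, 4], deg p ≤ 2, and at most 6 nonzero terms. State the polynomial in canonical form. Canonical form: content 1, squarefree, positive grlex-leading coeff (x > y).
(a) Degree: the shape is more complex than any degree-1 curve, so deg p = 2.
(b) From the visible intercepts: one y-axis crossing is at y = 1.
(c) Together with the visible shape, these determine p as stated.

2*x^2 - x*y - x + 2*y - 2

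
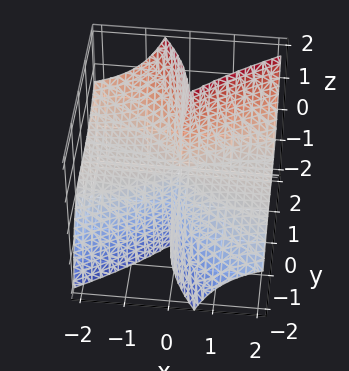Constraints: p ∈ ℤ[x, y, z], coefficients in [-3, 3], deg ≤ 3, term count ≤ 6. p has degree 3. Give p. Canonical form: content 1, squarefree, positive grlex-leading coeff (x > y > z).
3*x^2*z - 3*x*y*z - 2*y^3 + y^2*z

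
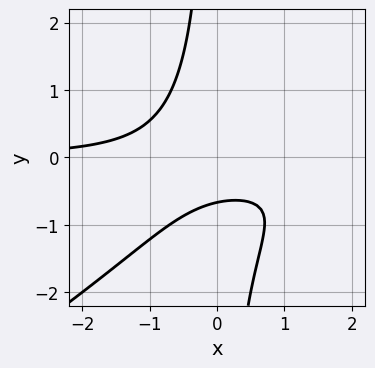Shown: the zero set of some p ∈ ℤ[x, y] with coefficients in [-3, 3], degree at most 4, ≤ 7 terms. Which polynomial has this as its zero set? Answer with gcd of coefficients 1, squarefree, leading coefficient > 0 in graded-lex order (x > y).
2*x^2*y - 3*x*y^2 - 3*x*y - 3*y - 2

deg p = 3.
Checking where it meets the axes: it misses every integer gridline on the x-axis.
Together with the visible shape, these determine p as stated.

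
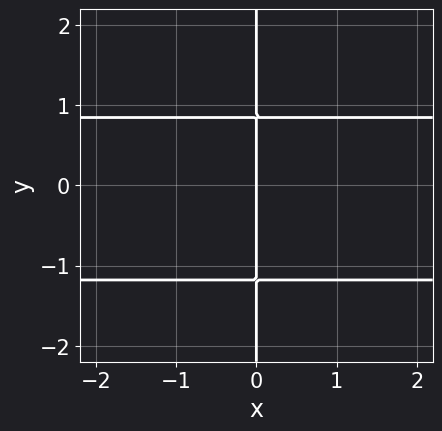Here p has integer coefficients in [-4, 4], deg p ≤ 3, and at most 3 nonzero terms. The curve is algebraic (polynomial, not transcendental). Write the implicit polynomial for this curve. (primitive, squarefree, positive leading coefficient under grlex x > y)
3*x*y^2 + x*y - 3*x

Degree: a generic line meets the curve in up to 3 points, so deg p = 3.
Observable constraints: one x-axis crossing is at x = 0; the visible y-axis segment lies entirely on the curve.
Putting this together gives p.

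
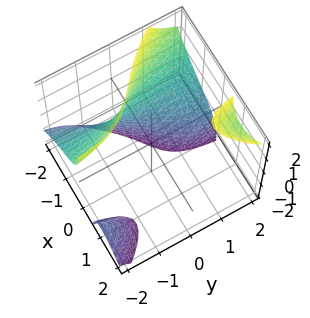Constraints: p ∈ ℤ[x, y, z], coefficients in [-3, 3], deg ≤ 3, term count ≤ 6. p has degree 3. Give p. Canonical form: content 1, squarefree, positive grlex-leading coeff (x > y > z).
2*x^3 - 3*x*y*z + y*z + 3

1. The picture has 3 separate pieces. They look like related sheets of one shape, so recover p as a whole.
2. Degree: the shape is more complex than any degree-2 surface, so deg p = 3.
3. Observable constraints: no y-intercept at any integer in the box; no z-intercept at any integer in the box.
4. These observations pin down the coefficients.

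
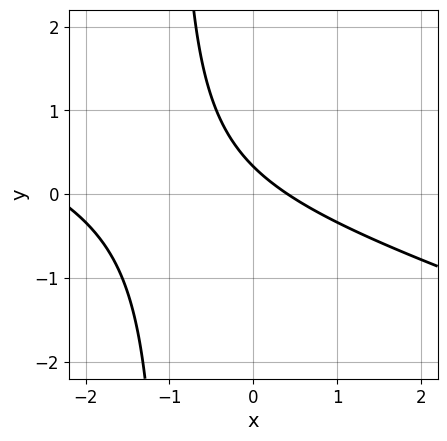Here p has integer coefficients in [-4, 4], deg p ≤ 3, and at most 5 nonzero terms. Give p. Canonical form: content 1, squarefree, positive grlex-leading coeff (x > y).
1. deg p = 2. The shape is more complex than any degree-1 curve.
2. Putting this together gives p.

x^2 + 3*x*y + 2*x + 3*y - 1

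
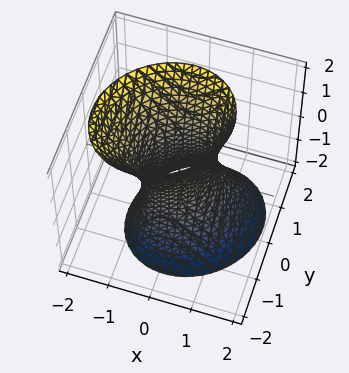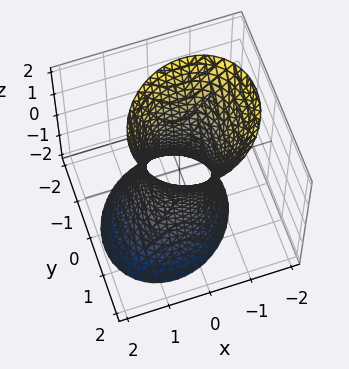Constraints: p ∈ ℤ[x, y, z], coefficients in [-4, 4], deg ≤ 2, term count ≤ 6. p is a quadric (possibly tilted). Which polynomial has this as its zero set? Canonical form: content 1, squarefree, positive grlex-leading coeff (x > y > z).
3*x^2 - x*y + x*z + 3*y^2 - z^2 - 2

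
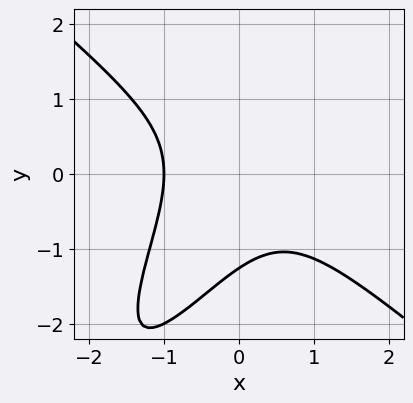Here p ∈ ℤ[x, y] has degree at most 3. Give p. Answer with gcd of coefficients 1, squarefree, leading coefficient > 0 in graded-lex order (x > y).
(a) Degree: a generic line meets the curve in up to 3 points, so deg p = 3.
(b) Checking where it meets the axes: one x-axis crossing is at x = -1.
(c) The integer polynomial consistent with all of this is the stated p.

2*x^3 - 2*x*y^2 + y^3 + 2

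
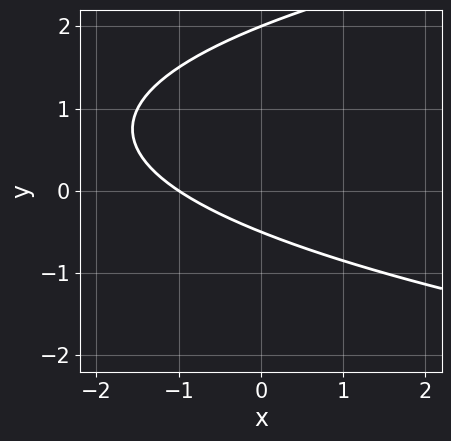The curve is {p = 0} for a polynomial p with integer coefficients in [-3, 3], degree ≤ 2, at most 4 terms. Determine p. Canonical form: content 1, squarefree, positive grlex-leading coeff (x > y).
2*y^2 - 2*x - 3*y - 2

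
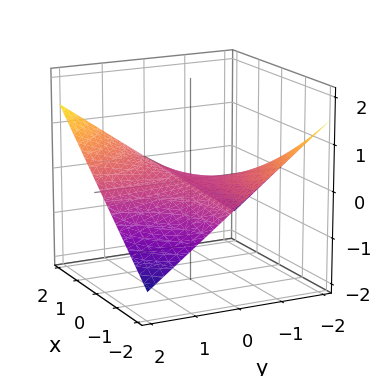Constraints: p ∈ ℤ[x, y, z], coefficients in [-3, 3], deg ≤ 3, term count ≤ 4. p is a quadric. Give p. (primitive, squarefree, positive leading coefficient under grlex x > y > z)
x*y - 3*z

1. Degree: a saddle surface; a quadric, so deg p = 2.
2. Against the integer gridlines: one z-axis crossing is at z = 0; the visible y-axis segment lies entirely on the surface; every point of the x-axis in the box is on the surface.
3. Matching integer coefficients to the picture gives p.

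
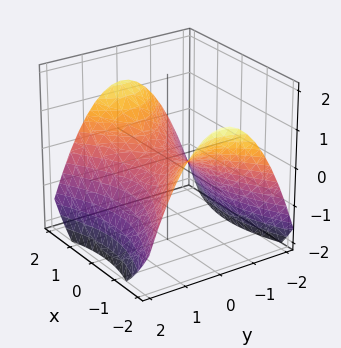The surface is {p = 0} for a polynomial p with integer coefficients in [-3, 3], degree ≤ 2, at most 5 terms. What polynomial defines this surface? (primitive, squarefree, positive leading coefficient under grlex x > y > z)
x^2 - 2*y^2 - 3*z

deg p = 2. A hyperbolic paraboloid; a quadric.
Symmetries: the x ↦ −x reflection is a symmetry, so x appears only in even powers; the y ↦ −y reflection is a symmetry, so y appears only in even powers.
Against the integer gridlines: it crosses the y-axis at the gridline y = 0; it crosses the x-axis at the gridline x = 0; it crosses the z-axis at the gridline z = 0.
Solving for integer coefficients yields p as stated.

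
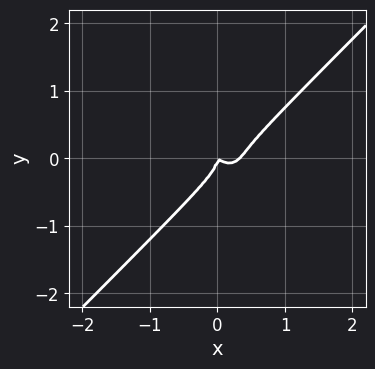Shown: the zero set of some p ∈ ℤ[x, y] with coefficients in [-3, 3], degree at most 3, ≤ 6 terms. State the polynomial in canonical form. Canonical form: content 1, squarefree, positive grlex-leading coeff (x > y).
(a) Degree: the shape is more complex than any degree-2 curve, so deg p = 3.
(b) From the axis intercepts and sections: it meets the y-axis at y = 0 (among the integer gridlines); it meets the x-axis at x = 0 (among the integer gridlines).
(c) Fitting integer coefficients to these (and the overall shape) gives p.

3*x^3 - 3*y^3 - x^2 - x*y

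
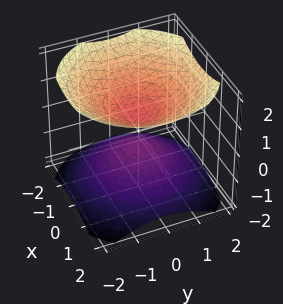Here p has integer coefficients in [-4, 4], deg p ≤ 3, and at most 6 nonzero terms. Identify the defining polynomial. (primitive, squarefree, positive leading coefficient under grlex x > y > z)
There are 2 components. Treating them together as one polynomial.
Degree: a generic line meets the surface in up to 2 points, so deg p = 2.
Symmetry: the surface is invariant under rotation about z: p = q(x² + y², z).
Observable constraints: a circular section at z = 1 has radius exactly 1; it misses every integer gridline on the y-axis; no x-intercept at any integer in the box.
Assembling these constraints gives the stated polynomial.

2*x^2 + 2*y^2 - 3*z^2 + 1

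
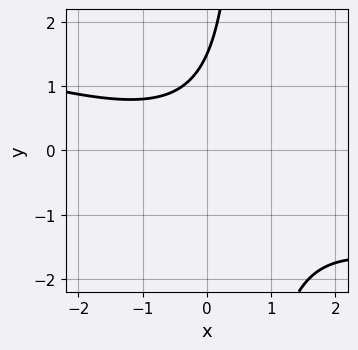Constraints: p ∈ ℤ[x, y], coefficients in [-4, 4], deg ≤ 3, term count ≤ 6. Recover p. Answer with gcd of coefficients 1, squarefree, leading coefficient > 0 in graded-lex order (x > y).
First, deg p = 2. The shape is more complex than any degree-1 curve.
Then, from the visible intercepts: the curve avoids every integer x-axis point in the box.
Finally, assembling these constraints gives the stated polynomial.

x^2 + 3*x*y - 2*y + 3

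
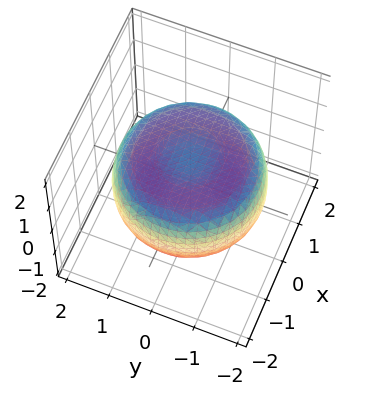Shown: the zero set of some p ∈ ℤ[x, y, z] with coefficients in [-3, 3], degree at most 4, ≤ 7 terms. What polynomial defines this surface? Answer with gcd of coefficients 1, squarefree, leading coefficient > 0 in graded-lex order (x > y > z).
(a) Degree: no degree-3 surface has this shape, so deg p = 4.
(b) Symmetries: every cross-section ⟂ z is a circle, so x, y appear only via x² + y².
(c) Reading off the gridlines: a circular section at z = 0 has radius between 1 and 2.
(d) Putting this together gives p.

x^4 + 2*x^2*y^2 + y^4 - 2*x^2 - 2*y^2 + 3*z^2 - 2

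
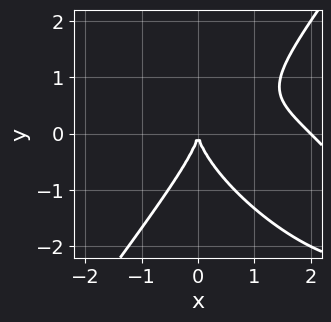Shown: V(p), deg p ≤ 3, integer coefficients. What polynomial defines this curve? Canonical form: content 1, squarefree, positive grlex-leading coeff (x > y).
1. deg p = 3. A generic line meets the curve in up to 3 points.
2. Against the integer gridlines: among the integer gridlines, it crosses the x-axis at x ∈ {0, 2}; one y-axis crossing is at y = 0.
3. These observations pin down the coefficients.

x^3 + x^2*y - y^3 - 2*x^2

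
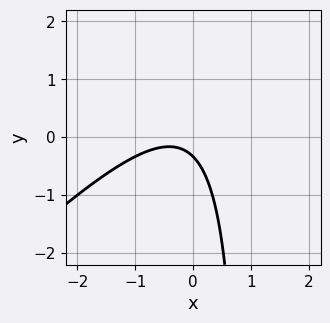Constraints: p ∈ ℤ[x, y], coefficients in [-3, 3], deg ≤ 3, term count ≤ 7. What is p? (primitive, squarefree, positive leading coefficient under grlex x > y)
First, deg p = 2. A generic line meets the curve in up to 2 points.
Then, against the integer gridlines: it misses every integer gridline on the x-axis.
Finally, together with the visible shape, these determine p as stated.

3*x^2 - 3*x*y + 2*x + 3*y + 1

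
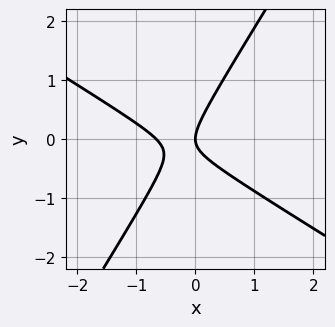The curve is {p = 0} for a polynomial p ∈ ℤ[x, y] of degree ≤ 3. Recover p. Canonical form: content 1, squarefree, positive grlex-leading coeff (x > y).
(a) Degree: no degree-1 curve has this shape, so deg p = 2.
(b) Reading off the gridlines: it crosses the y-axis at the gridline y = 0; it crosses the x-axis at the gridline x = 0.
(c) Together with the visible shape, these determine p as stated.

3*x^2 + 3*x*y - 3*y^2 + 2*x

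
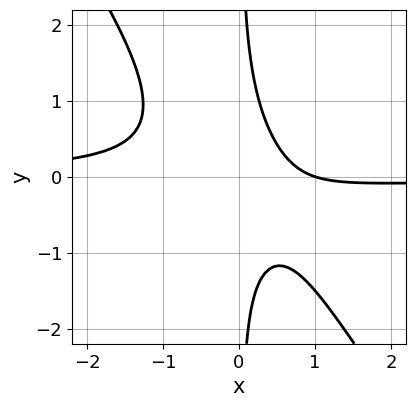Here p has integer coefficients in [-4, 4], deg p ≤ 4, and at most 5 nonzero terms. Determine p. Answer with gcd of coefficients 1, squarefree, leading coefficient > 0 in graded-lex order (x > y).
1. The degree is 3 — a generic line meets the curve in up to 3 points.
2. From the axis intercepts and sections: it misses every integer gridline on the y-axis; it crosses the x-axis at the gridline x = 1.
3. The integer polynomial consistent with all of this is the stated p.

3*x^2*y + 2*x*y^2 + x - 1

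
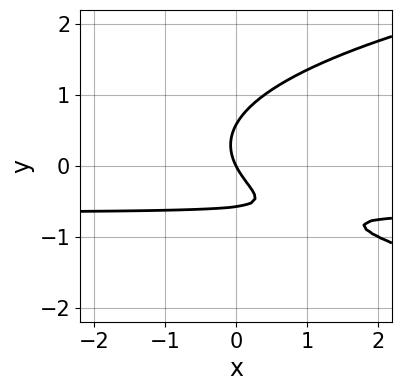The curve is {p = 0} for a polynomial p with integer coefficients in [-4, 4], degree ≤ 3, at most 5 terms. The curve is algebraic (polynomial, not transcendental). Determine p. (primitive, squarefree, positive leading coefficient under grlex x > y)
The degree is 3 — no degree-2 curve has this shape.
From the visible intercepts: it meets the y-axis at y = 0 (among the integer gridlines); it crosses the x-axis at the gridline x = 0.
The integer polynomial consistent with all of this is the stated p.

3*y^3 - 3*x*y - 2*x - y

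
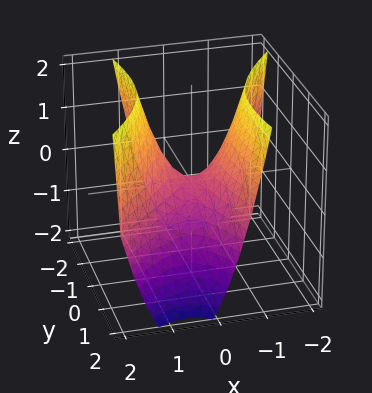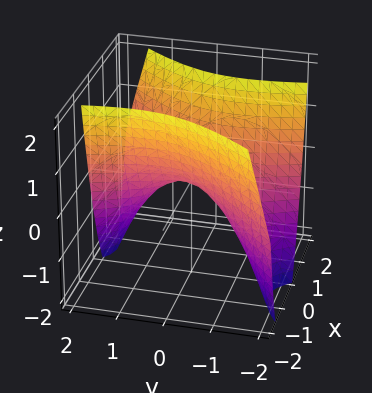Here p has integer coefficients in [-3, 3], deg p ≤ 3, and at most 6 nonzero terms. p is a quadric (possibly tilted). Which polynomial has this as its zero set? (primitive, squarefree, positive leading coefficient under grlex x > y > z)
3*x^2 - 2*x*y - y^2 - 2*z

The degree is 2 — no degree-1 surface has this shape.
Checking where it meets the axes: one x-axis crossing is at x = 0; one y-axis crossing is at y = 0; it meets the z-axis at z = 0 (among the integer gridlines).
Fitting integer coefficients to these (and the overall shape) gives p.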